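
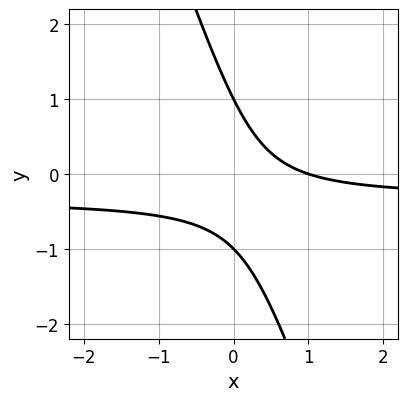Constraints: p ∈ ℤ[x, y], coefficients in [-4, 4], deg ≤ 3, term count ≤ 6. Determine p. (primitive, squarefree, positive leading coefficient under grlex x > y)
3*x*y + y^2 + x - 1

First, deg p = 2.
Then, reading off the gridlines: it meets the x-axis at x = 1 (among the integer gridlines); the y-axis gridline crossings are at y ∈ {-1, 1}.
Finally, putting this together gives p.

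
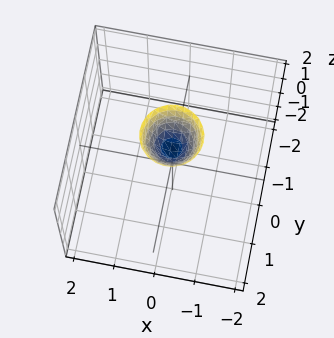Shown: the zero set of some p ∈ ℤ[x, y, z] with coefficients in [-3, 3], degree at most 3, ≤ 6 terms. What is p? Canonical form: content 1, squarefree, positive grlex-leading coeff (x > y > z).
2*x^2 + 2*y^2 - z + 1

Degree: no degree-1 surface has this shape, so deg p = 2.
Symmetries: the z-axis is an axis of rotation, so x and y enter only as x² + y².
Observable constraints: it meets the z-axis at z = 1 (among the integer gridlines); a circular section at z = 2 has radius between 0 and 1; no x-intercept at any integer in the box; it misses every integer gridline on the y-axis.
Solving for integer coefficients yields p as stated.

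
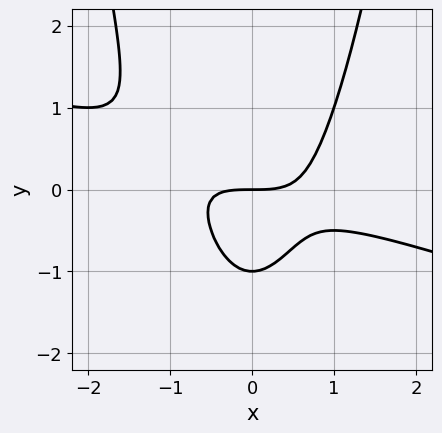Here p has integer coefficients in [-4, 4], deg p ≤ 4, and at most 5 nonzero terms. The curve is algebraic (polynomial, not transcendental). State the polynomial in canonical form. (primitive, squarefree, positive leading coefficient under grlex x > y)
Degree: no degree-2 curve has this shape, so deg p = 3.
Checking where it meets the axes: the y-axis gridline crossings are at y ∈ {-1, 0}; it crosses the x-axis at the gridline x = 0.
Putting this together gives p.

x^3 + 3*x^2*y - 2*y^2 - 2*y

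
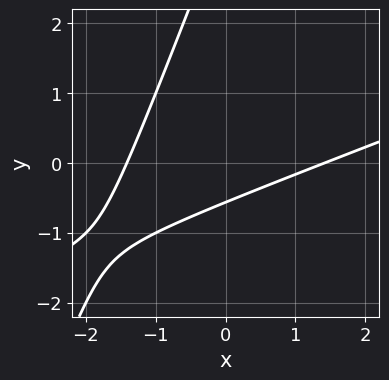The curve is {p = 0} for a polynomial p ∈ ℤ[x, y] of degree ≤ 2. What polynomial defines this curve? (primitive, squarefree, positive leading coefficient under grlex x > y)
x^2 - 3*x*y + y^2 - 3*y - 2

First, deg p = 2. A generic line meets the curve in up to 2 points.
Finally, the integer polynomial consistent with all of this is the stated p.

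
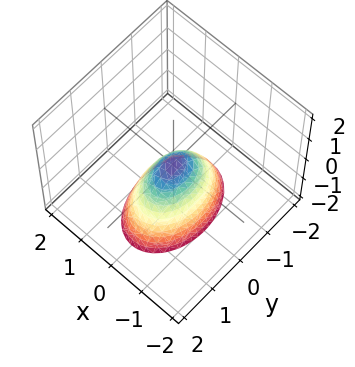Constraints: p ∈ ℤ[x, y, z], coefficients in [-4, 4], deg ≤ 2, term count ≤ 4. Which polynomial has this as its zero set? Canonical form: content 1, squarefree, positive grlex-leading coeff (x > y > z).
2*x^2 + y^2 + z

(a) Degree: a paraboloid; a quadric, so deg p = 2.
(b) Symmetries: the x ↦ −x reflection is a symmetry, so x appears only in even powers; it's symmetric under y → −y, forcing even powers of y.
(c) Observable constraints: one z-axis crossing is at z = 0; it meets the y-axis at y = 0 (among the integer gridlines); it meets the x-axis at x = 0 (among the integer gridlines).
(d) Assembling these constraints gives the stated polynomial.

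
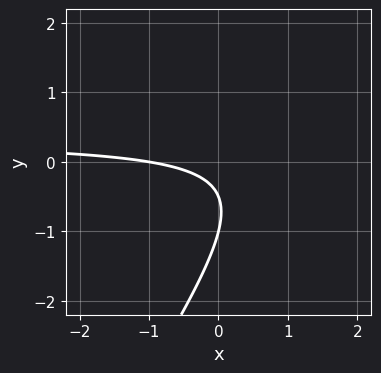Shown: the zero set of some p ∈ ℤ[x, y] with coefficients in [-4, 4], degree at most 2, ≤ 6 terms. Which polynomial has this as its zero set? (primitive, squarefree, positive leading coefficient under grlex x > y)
1. deg p = 2. No degree-1 curve has this shape.
2. Checking where it meets the axes: it crosses the x-axis at the gridline x = -1; it meets the y-axis at y = -1 (among the integer gridlines).
3. Assembling these constraints gives the stated polynomial.

3*x*y - 2*y^2 - x - 3*y - 1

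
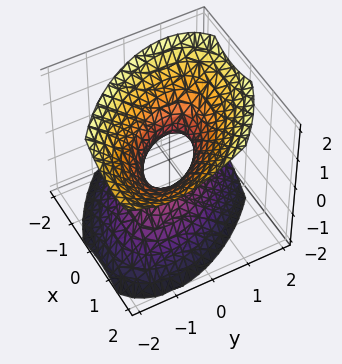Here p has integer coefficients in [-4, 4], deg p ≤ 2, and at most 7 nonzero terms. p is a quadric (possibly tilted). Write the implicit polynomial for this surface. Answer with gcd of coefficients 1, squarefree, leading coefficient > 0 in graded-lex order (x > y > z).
2*x^2 + 2*x*y - x*z + 2*y^2 - 2*z^2 - 1

1. Degree: no degree-1 surface has this shape, so deg p = 2.
2. Reading off the gridlines: no z-intercept at any integer in the box.
3. Assembling these constraints gives the stated polynomial.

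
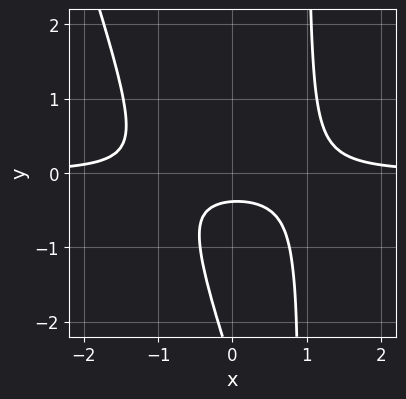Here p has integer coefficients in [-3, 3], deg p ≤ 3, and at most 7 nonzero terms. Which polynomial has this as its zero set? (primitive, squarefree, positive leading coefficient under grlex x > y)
First, the degree is 3 — the shape is more complex than any degree-2 curve.
Next, from the axis intercepts and sections: it misses every integer gridline on the x-axis.
Finally, together with the visible shape, these determine p as stated.

3*x^2*y + x*y^2 - y^2 - 3*y - 1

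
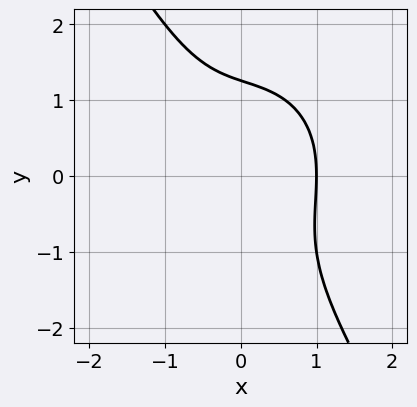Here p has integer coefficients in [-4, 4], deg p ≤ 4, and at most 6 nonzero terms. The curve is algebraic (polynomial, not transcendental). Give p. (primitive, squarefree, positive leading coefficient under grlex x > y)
2*x^3 + x*y^2 + y^3 - 2

(a) Degree: a generic line meets the curve in up to 3 points, so deg p = 3.
(b) Observable constraints: it meets the x-axis at x = 1 (among the integer gridlines).
(c) These observations pin down the coefficients.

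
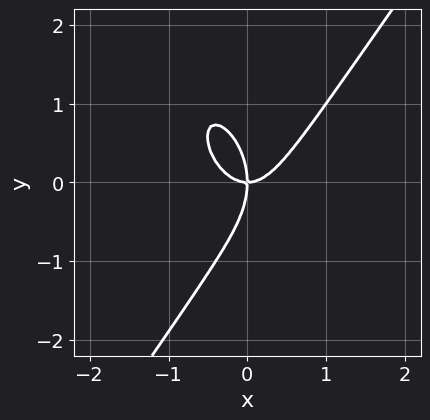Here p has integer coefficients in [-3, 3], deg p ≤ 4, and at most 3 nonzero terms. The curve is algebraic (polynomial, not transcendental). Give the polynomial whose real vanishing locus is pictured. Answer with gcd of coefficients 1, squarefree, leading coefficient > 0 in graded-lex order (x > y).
3*x^3 - y^3 - 2*x*y

1. deg p = 3. A generic line meets the curve in up to 3 points.
2. Checking where it meets the axes: it crosses the y-axis at the gridline y = 0; one x-axis crossing is at x = 0.
3. These observations pin down the coefficients.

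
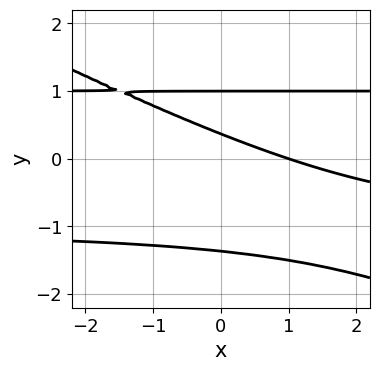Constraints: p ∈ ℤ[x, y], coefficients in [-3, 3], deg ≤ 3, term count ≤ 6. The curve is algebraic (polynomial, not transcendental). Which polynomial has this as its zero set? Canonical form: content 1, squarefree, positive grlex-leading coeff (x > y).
x*y^2 + 2*y^3 - x - 3*y + 1

The degree is 3 — the shape is more complex than any degree-2 curve.
Reading off the gridlines: one y-axis crossing is at y = 1; it meets the x-axis at x = 1 (among the integer gridlines).
The integer polynomial consistent with all of this is the stated p.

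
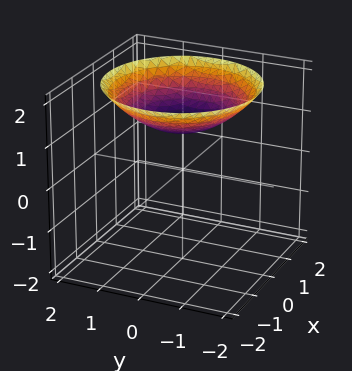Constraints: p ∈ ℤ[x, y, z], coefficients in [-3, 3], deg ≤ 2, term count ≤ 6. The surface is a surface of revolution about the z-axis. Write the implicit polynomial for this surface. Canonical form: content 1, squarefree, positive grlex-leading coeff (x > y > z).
First, the degree is 2 — no degree-1 surface has this shape.
Next, by symmetry, the z-axis is an axis of rotation, so x and y enter only as x² + y².
Then, observable constraints: the surface avoids every integer x-axis point in the box; one z-axis crossing is at z = 1.
Finally, the integer polynomial consistent with all of this is the stated p.

x^2 + y^2 - 3*z + 3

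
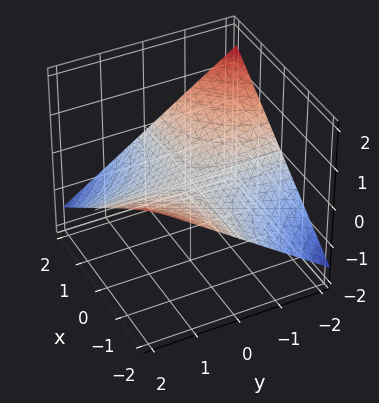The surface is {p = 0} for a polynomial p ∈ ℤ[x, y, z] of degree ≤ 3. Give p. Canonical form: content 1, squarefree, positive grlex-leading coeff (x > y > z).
x*y + 3*z

First, the degree is 2 — a saddle surface; a quadric.
Next, from the visible intercepts: every point of the x-axis in the box is on the surface; the visible y-axis segment lies entirely on the surface.
Finally, fitting integer coefficients to these (and the overall shape) gives p.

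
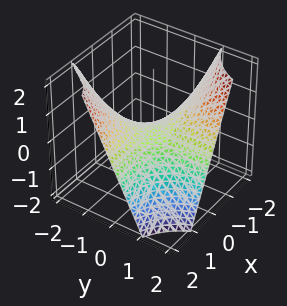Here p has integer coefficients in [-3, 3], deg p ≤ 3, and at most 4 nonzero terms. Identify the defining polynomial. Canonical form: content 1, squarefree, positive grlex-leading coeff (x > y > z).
x*y + z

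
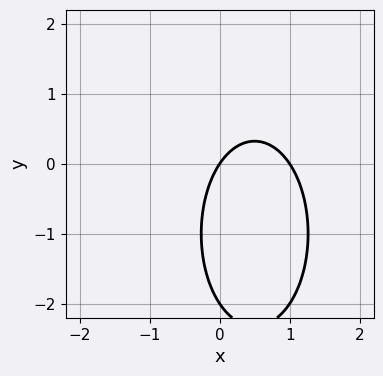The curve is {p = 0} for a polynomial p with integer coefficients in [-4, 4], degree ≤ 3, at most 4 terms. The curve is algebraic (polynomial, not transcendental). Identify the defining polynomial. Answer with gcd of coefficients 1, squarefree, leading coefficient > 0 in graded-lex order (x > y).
1. The degree is 2 — the shape is more complex than any degree-1 curve.
2. Reading off the gridlines: among the integer gridlines, it crosses the x-axis at x ∈ {0, 1}; the y-axis gridline crossings are at y ∈ {-2, 0}.
3. Together with the visible shape, these determine p as stated.

3*x^2 + y^2 - 3*x + 2*y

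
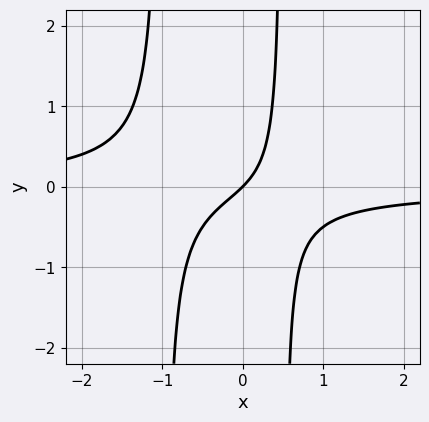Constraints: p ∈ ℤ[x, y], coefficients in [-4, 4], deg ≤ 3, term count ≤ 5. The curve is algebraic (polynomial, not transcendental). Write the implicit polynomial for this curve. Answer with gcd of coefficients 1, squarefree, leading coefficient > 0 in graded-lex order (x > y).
2*x^2*y + x*y + x - y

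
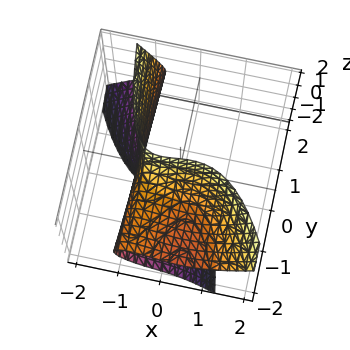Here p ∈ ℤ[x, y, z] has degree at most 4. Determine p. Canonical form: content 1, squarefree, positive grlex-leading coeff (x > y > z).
3*x^3 + 2*x*y*z + 2*y*z^2 + 2

1. Degree: a generic line meets the surface in up to 3 points, so deg p = 3.
2. From the axis intercepts and sections: no z-intercept at any integer in the box; no y-intercept at any integer in the box.
3. Fitting integer coefficients to these (and the overall shape) gives p.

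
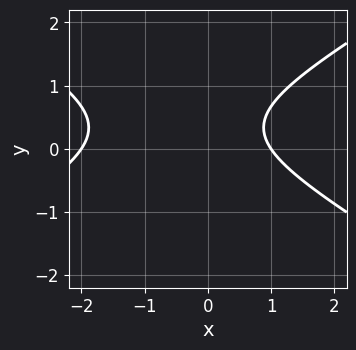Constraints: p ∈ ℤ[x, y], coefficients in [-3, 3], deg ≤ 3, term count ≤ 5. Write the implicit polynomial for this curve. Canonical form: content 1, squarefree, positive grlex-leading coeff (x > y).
x^2 - 3*y^2 + x + 2*y - 2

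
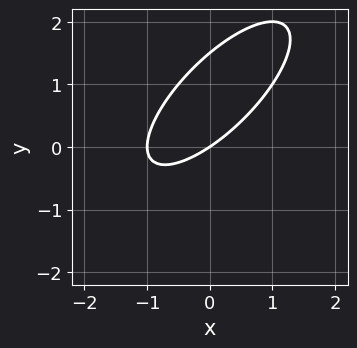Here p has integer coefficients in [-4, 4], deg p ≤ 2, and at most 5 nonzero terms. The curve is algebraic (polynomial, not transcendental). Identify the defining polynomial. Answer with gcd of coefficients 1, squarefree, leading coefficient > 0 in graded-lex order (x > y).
2*x^2 - 3*x*y + 2*y^2 + 2*x - 3*y

(a) Degree: the shape is more complex than any degree-1 curve, so deg p = 2.
(b) Checking where it meets the axes: it crosses the y-axis at the gridline y = 0; the x-axis gridline crossings are at x ∈ {-1, 0}.
(c) These observations pin down the coefficients.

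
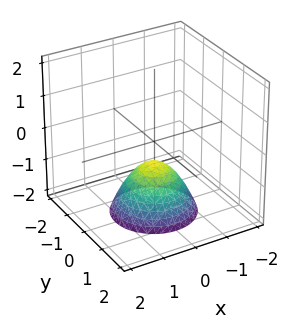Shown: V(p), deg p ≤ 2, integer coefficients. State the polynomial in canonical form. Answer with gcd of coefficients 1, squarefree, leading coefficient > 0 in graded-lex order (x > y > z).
The degree is 2 — the shape is more complex than any degree-1 surface.
Symmetries: every cross-section ⟂ z is a circle, so x, y appear only via x² + y².
Reading off the gridlines: a circular section at z = -2 has radius between 1 and 2; the surface avoids every integer x-axis point in the box; no y-intercept at any integer in the box.
Assembling these constraints gives the stated polynomial.

3*x^2 + 3*y^2 + 3*z + 2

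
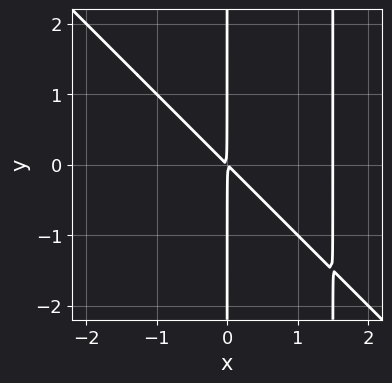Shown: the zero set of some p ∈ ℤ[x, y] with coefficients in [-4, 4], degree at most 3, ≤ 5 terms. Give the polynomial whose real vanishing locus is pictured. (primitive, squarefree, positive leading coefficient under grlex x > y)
2*x^3 + 2*x^2*y - 3*x^2 - 3*x*y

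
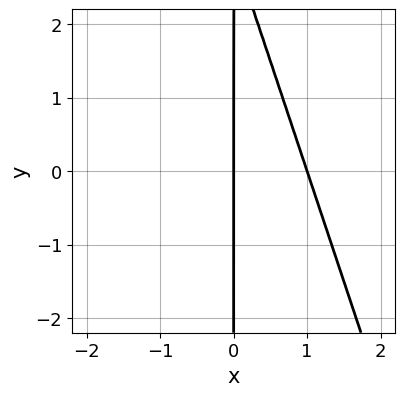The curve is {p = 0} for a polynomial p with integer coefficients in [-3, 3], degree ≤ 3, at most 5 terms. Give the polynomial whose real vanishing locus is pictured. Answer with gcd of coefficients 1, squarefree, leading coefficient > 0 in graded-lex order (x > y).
3*x^2 + x*y - 3*x

Degree: the shape is more complex than any degree-1 curve, so deg p = 2.
Observable constraints: every point of the y-axis in the box is on the curve; among the integer gridlines, it crosses the x-axis at x ∈ {0, 1}.
Assembling these constraints gives the stated polynomial.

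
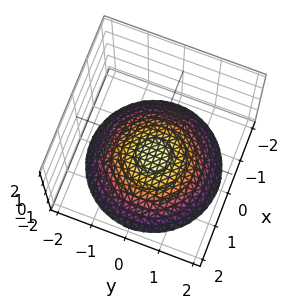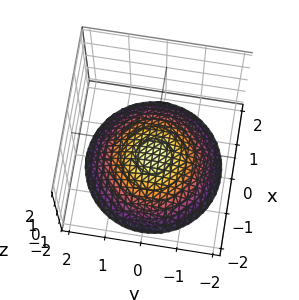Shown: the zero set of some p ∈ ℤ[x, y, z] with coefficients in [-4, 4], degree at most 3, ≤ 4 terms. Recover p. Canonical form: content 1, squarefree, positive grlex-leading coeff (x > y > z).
The degree is 2 — the shape is more complex than any degree-1 surface.
Symmetries: the z-axis is an axis of rotation, so x and y enter only as x² + y².
From the axis intercepts and sections: one z-axis crossing is at z = -1; a circular section at z = -2 has radius between 1 and 2; the surface avoids every integer y-axis point in the box.
Together with the visible shape, these determine p as stated.

x^2 + y^2 + 3*z + 3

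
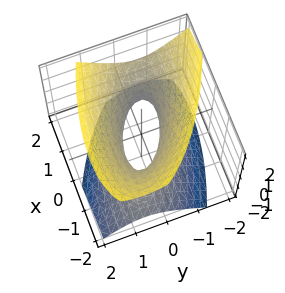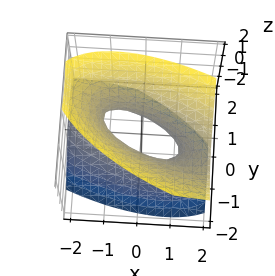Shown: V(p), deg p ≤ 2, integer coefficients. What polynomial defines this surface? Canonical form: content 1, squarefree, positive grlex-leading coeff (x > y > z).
x^2 + 2*x*y - x*z + 3*y^2 - 2*z^2 - 1

First, deg p = 2. A generic line meets the surface in up to 2 points.
Then, from the axis intercepts and sections: it misses every integer gridline on the z-axis; the x-axis gridline crossings are at x ∈ {-1, 1}.
Finally, these observations pin down the coefficients.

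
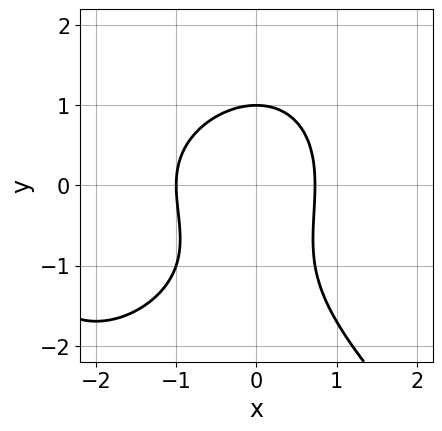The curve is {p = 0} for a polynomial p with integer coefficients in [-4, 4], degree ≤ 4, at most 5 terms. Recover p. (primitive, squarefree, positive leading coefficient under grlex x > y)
deg p = 3.
Against the integer gridlines: it meets the y-axis at y = 1 (among the integer gridlines); it meets the x-axis at x = -1 (among the integer gridlines).
Assembling these constraints gives the stated polynomial.

x^3 + y^3 + 3*x^2 + y^2 - 2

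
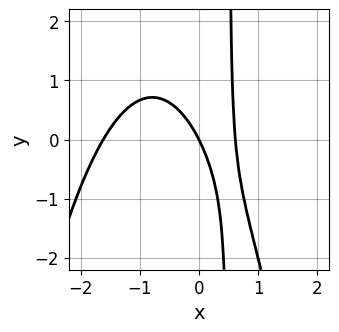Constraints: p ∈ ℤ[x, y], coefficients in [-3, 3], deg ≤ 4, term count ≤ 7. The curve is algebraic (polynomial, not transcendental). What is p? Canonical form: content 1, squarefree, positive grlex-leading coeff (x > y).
2*x^3 + 2*x^2 + 2*x*y - 2*x - y

Degree: a generic line meets the curve in up to 3 points, so deg p = 3.
From the axis intercepts and sections: one y-axis crossing is at y = 0; one x-axis crossing is at x = 0.
Solving for integer coefficients yields p as stated.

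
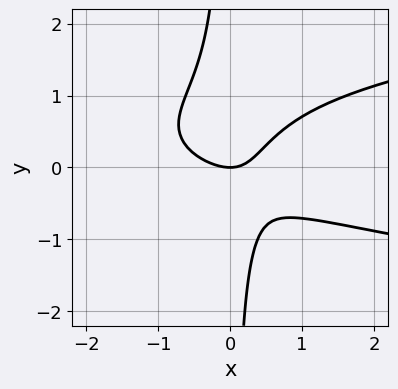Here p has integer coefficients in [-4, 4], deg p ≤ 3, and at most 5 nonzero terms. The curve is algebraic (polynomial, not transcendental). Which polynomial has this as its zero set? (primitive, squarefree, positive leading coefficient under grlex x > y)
2*x*y^2 - x^2 - x*y + y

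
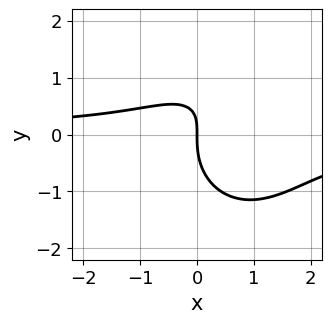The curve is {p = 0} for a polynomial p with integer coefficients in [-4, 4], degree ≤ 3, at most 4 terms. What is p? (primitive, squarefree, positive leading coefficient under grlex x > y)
First, degree: no degree-2 curve has this shape, so deg p = 3.
Next, reading off the gridlines: it crosses the y-axis at the gridline y = 0; it meets the x-axis at x = 0 (among the integer gridlines).
Finally, matching integer coefficients to the picture gives p.

3*x^2*y + 2*y^3 - 3*x*y + 3*x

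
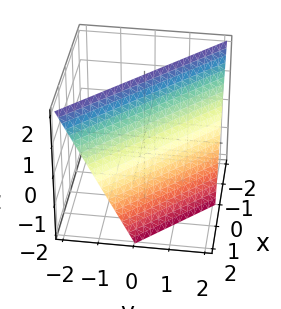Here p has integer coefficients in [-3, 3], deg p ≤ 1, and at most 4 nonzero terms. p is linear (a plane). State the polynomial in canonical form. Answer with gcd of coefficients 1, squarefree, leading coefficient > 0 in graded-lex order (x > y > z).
1. Degree: every cross-section is a straight line — this is a plane, so deg p = 1.
2. From the visible intercepts: it crosses the x-axis at the gridline x = 1; it meets the y-axis at y = 1 (among the integer gridlines); one z-axis crossing is at z = 2.
3. Solving for integer coefficients yields p as stated.

2*x + 2*y + z - 2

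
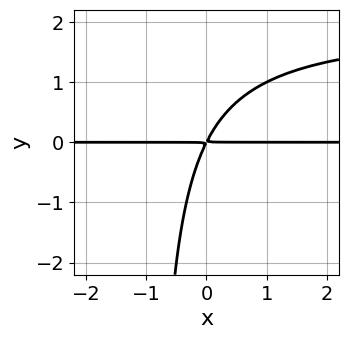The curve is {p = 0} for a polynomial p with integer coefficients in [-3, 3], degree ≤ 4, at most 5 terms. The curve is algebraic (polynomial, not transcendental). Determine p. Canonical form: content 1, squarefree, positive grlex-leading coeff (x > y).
(a) deg p = 3. The shape is more complex than any degree-2 curve.
(b) Reading off the gridlines: every point of the x-axis in the box is on the curve.
(c) Matching integer coefficients to the picture gives p.

x*y^2 - 2*x*y + y^2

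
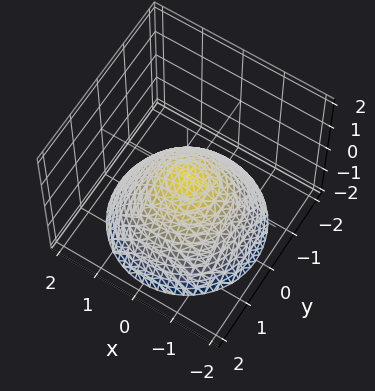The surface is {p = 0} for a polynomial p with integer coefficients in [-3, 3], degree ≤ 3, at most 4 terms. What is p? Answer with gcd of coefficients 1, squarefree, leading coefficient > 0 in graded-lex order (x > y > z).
deg p = 2.
Symmetries: rotational symmetry about the z-axis ⇒ p depends on x, y only through x² + y².
Reading off the gridlines: one x-axis crossing is at x = 0; it crosses the y-axis at the gridline y = 0.
Assembling these constraints gives the stated polynomial.

2*x^2 + 2*y^2 + 3*z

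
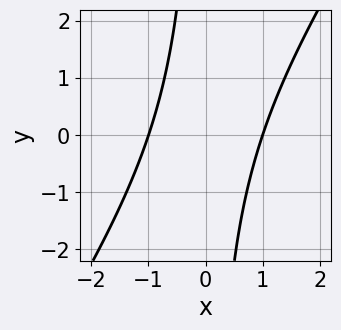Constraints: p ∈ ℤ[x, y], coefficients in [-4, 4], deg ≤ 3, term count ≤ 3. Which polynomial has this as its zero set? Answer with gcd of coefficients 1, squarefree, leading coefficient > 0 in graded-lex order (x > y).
3*x^2 - 2*x*y - 3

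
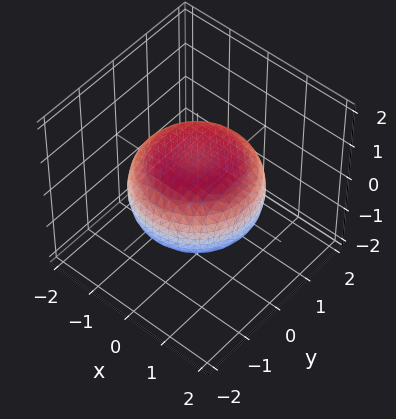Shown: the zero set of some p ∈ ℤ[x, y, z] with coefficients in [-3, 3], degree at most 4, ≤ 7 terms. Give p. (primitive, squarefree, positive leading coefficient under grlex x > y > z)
1. The degree is 4 — no degree-3 surface has this shape.
2. Symmetries: rotational symmetry about the z-axis ⇒ p depends on x, y only through x² + y².
3. From the axis intercepts and sections: a circular section at z = 0 has radius between 1 and 2.
4. Solving for integer coefficients yields p as stated.

x^4 + 2*x^2*y^2 + y^4 - x^2 - y^2 + 3*z^2 - 2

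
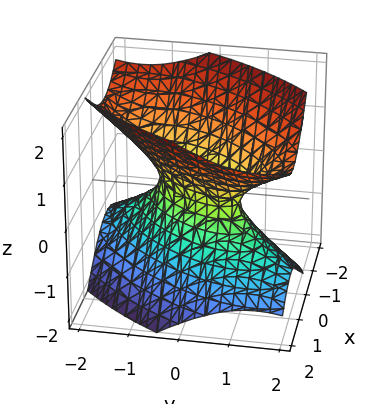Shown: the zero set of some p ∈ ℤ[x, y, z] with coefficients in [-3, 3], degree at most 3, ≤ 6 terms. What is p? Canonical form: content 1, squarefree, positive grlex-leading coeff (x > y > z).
3*x^2 - 3*x*y + 2*y^2 - 3*z^2 - 1

The degree is 2 — the shape is more complex than any degree-1 surface.
Against the integer gridlines: the surface avoids every integer z-axis point in the box.
These observations pin down the coefficients.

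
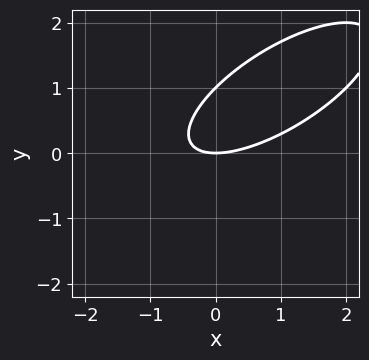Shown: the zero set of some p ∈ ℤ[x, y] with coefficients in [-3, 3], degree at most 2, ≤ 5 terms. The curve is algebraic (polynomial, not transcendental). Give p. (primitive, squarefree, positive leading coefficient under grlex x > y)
x^2 - 2*x*y + 2*y^2 - 2*y

The degree is 2 — no degree-1 curve has this shape.
Reading off the gridlines: among the integer gridlines, it crosses the y-axis at y ∈ {0, 1}; one x-axis crossing is at x = 0.
These observations pin down the coefficients.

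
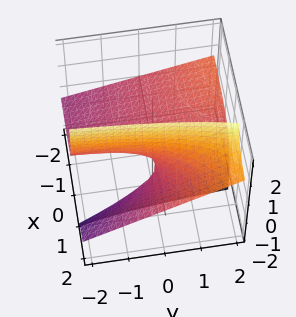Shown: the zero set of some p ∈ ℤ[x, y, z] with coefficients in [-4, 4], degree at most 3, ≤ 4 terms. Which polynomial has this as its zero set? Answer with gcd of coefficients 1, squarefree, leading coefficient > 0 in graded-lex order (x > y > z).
The degree is 2 — the shape is more complex than any degree-1 surface.
Observable constraints: every point of the y-axis in the box is on the surface; it meets the z-axis at z = 0 (among the integer gridlines); every point of the x-axis in the box is on the surface.
The integer polynomial consistent with all of this is the stated p.

x*y - 3*x*z + 2*z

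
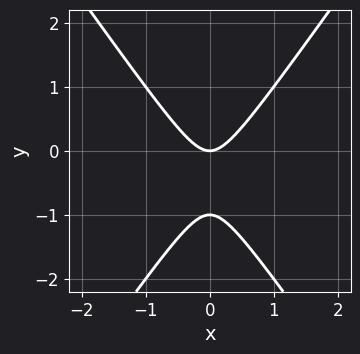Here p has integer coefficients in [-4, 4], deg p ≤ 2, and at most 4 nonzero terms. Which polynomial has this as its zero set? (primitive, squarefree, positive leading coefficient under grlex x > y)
2*x^2 - y^2 - y

(a) deg p = 2. A generic line meets the curve in up to 2 points.
(b) Symmetries: mirror symmetry x ↦ −x ⇒ only even powers of x.
(c) Observable constraints: it meets the x-axis at x = 0 (among the integer gridlines); among the integer gridlines, it crosses the y-axis at y ∈ {-1, 0}.
(d) These observations pin down the coefficients.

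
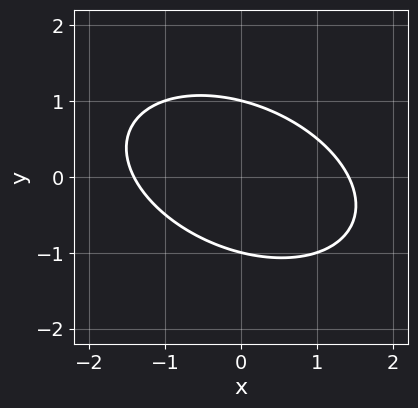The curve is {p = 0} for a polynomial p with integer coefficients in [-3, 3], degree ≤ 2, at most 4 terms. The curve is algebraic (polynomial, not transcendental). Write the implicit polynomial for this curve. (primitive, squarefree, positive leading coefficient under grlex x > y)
x^2 + x*y + 2*y^2 - 2

First, degree: no degree-1 curve has this shape, so deg p = 2.
Then, observable constraints: the y-axis gridline crossings are at y ∈ {-1, 1}.
Finally, putting this together gives p.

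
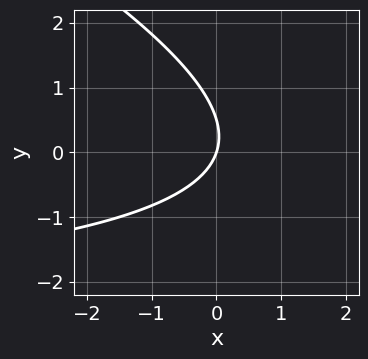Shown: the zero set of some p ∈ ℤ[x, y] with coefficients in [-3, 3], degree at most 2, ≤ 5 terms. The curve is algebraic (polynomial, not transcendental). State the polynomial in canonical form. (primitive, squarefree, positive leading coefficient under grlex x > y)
x*y + 2*y^2 + 3*x - y

(a) deg p = 2.
(b) From the visible intercepts: it meets the x-axis at x = 0 (among the integer gridlines); it meets the y-axis at y = 0 (among the integer gridlines).
(c) Solving for integer coefficients yields p as stated.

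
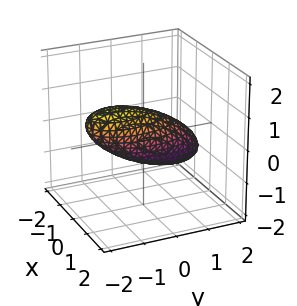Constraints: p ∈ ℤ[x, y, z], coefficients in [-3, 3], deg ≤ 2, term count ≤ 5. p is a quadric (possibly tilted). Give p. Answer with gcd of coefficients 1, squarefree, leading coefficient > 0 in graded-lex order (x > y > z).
3*x^2 + y^2 + 2*y*z + 3*z^2 - 2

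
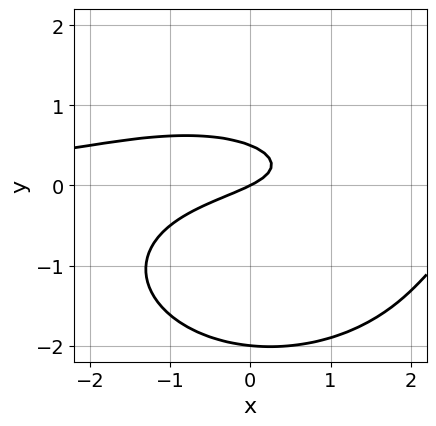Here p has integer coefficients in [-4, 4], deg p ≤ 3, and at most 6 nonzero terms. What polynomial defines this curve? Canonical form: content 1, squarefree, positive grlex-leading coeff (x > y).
x^2*y + 2*y^3 + 3*y^2 + x - 2*y

1. The degree is 3 — no degree-2 curve has this shape.
2. From the visible intercepts: among the integer gridlines, it crosses the y-axis at y ∈ {-2, 0}; it crosses the x-axis at the gridline x = 0.
3. Solving for integer coefficients yields p as stated.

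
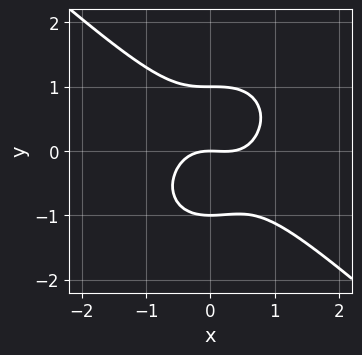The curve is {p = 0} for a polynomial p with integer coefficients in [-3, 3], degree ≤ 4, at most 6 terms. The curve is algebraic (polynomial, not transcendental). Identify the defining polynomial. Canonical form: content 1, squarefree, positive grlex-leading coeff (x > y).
3*x^3 + x^2*y + 3*y^3 - x^2 - 3*y

First, degree: a generic line meets the curve in up to 3 points, so deg p = 3.
Next, reading off the gridlines: one x-axis crossing is at x = 0; among the integer gridlines, it crosses the y-axis at y ∈ {-1, 0, 1}.
Finally, together with the visible shape, these determine p as stated.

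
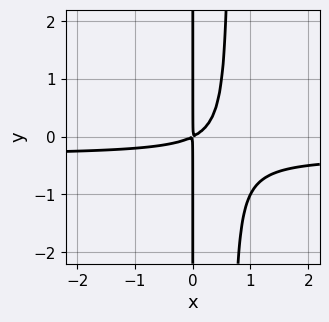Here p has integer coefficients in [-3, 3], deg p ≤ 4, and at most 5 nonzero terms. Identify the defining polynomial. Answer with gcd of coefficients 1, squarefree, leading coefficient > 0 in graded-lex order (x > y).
deg p = 3.
Against the integer gridlines: the visible y-axis segment lies entirely on the curve.
Matching integer coefficients to the picture gives p.

3*x^2*y + x^2 - 2*x*y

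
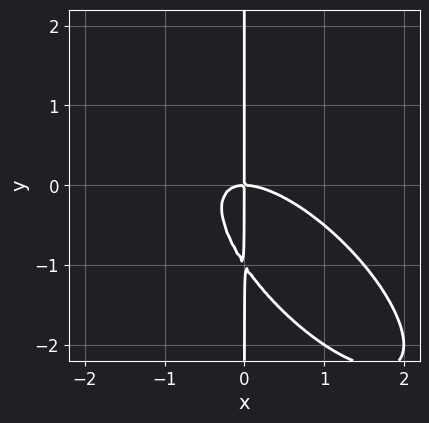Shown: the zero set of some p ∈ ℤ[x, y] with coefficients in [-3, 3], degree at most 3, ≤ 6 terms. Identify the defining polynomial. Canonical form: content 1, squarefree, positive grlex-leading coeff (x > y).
First, the degree is 3 — a generic line meets the curve in up to 3 points.
Then, against the integer gridlines: the visible y-axis segment lies entirely on the curve; one x-axis crossing is at x = 0.
Finally, together with the visible shape, these determine p as stated.

2*x^3 + 3*x^2*y + 2*x*y^2 + 2*x*y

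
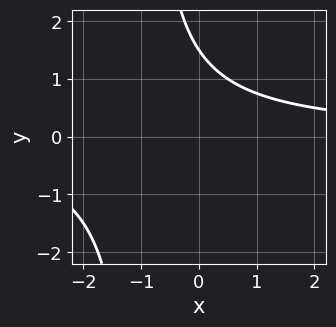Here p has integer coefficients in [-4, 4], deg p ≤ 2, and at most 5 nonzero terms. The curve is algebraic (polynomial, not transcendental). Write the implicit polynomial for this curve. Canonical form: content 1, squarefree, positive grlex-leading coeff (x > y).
(a) deg p = 2.
(b) From the visible intercepts: the curve avoids every integer x-axis point in the box.
(c) These observations pin down the coefficients.

2*x*y + 2*y - 3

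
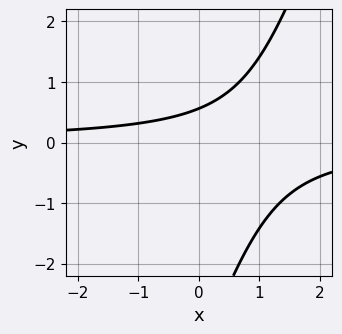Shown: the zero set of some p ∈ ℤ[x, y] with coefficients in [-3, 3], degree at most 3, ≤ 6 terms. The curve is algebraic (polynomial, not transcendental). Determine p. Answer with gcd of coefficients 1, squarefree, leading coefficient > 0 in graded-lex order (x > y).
3*x*y - y^2 - 3*y + 2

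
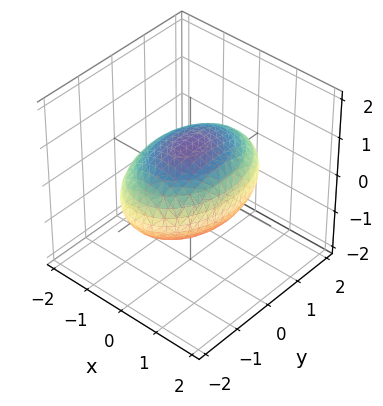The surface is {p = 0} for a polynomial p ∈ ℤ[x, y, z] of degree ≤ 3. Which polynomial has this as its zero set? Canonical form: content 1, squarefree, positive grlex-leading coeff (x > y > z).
1. The degree is 2 — bounded and convex; a quadric.
2. Symmetries: the z ↦ −z reflection is a symmetry, so z appears only in even powers; it's symmetric under x → −x, forcing even powers of x; mirror symmetry y ↦ −y ⇒ only even powers of y.
3. Checking where it meets the axes: the z-axis gridline crossings are at z ∈ {-1, 1}.
4. Assembling these constraints gives the stated polynomial.

2*x^2 + y^2 + 3*z^2 - 3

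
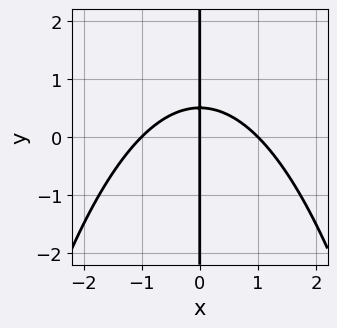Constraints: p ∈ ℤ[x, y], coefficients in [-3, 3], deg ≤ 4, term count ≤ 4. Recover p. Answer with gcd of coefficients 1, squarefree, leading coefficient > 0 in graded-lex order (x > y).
x^3 + 2*x*y - x

First, degree: the shape is more complex than any degree-2 curve, so deg p = 3.
Next, observable constraints: every point of the y-axis in the box is on the curve; among the integer gridlines, it crosses the x-axis at x ∈ {-1, 0, 1}.
Finally, these observations pin down the coefficients.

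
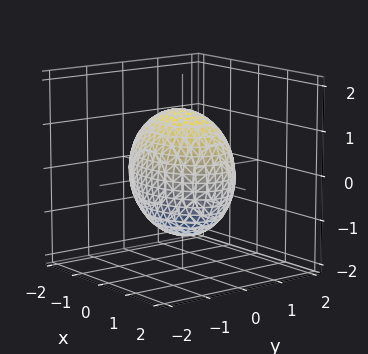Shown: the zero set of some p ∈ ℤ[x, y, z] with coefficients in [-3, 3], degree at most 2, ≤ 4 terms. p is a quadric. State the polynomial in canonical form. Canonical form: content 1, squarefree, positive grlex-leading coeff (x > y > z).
x^2 + 2*y^2 + z^2 - 2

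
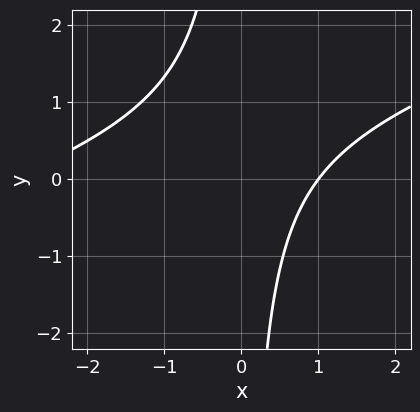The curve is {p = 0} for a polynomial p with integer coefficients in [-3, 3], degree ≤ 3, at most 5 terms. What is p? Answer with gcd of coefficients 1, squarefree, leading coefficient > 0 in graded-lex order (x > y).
x^2 - 3*x*y + 2*x - 3

(a) Degree: the shape is more complex than any degree-1 curve, so deg p = 2.
(b) Reading off the gridlines: it meets the x-axis at x = 1 (among the integer gridlines); the curve avoids every integer y-axis point in the box.
(c) Together with the visible shape, these determine p as stated.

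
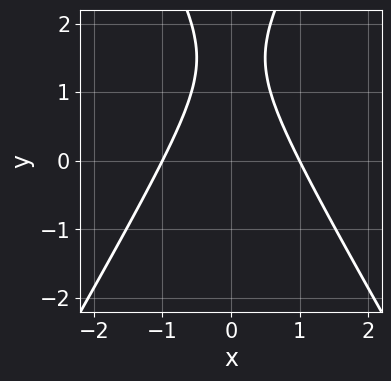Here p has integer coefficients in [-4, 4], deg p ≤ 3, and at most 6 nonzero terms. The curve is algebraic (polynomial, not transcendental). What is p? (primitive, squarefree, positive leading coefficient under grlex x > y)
1. Degree: no degree-1 curve has this shape, so deg p = 2.
2. Symmetries: the x ↦ −x reflection is a symmetry, so x appears only in even powers.
3. Checking where it meets the axes: the x-axis gridline crossings are at x ∈ {-1, 1}; no y-intercept at any integer in the box.
4. Putting this together gives p.

3*x^2 - y^2 + 3*y - 3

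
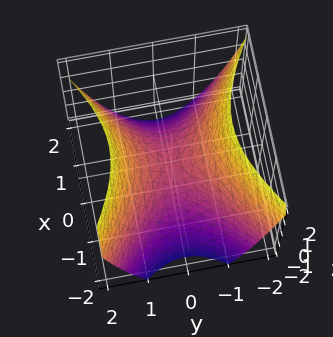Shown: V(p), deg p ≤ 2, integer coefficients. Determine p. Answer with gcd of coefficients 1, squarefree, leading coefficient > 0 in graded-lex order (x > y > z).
First, degree: a hyperbolic paraboloid; a quadric, so deg p = 2.
Next, symmetries: it's symmetric under x → −x, forcing even powers of x; mirror symmetry y ↦ −y ⇒ only even powers of y.
Next, observable constraints: it meets the x-axis at x = 0 (among the integer gridlines); it crosses the y-axis at the gridline y = 0; it meets the z-axis at z = 0 (among the integer gridlines).
Finally, solving for integer coefficients yields p as stated.

2*x^2 - 3*y^2 + 3*z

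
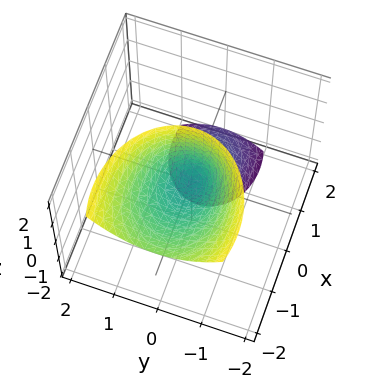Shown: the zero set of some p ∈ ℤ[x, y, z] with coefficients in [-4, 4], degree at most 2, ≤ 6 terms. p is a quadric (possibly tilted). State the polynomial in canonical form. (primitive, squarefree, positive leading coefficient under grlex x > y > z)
2*x^2 + 3*x*z + 3*y^2 - z

(a) There are 2 components. They look like related sheets of one shape, so recover p as a whole.
(b) Degree: the shape is more complex than any degree-1 surface, so deg p = 2.
(c) From the visible intercepts: it crosses the z-axis at the gridline z = 0; it meets the y-axis at y = 0 (among the integer gridlines); it meets the x-axis at x = 0 (among the integer gridlines).
(d) Putting this together gives p.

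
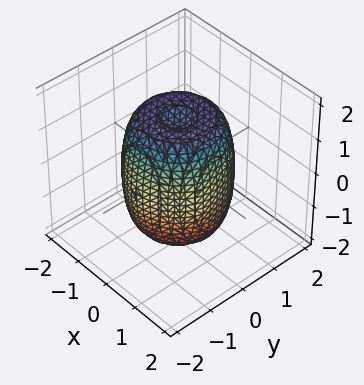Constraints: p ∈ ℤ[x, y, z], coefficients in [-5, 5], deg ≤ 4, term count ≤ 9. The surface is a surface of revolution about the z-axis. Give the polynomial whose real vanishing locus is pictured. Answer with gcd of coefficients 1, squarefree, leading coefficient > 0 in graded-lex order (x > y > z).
2*x^4 + 4*x^2*y^2 + 2*y^4 - 2*x^2 - 2*y^2 + z^2 - 2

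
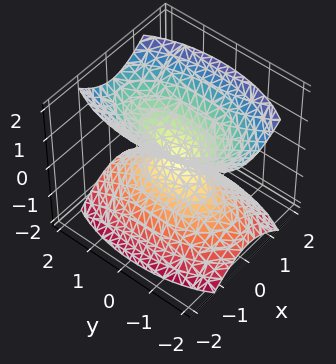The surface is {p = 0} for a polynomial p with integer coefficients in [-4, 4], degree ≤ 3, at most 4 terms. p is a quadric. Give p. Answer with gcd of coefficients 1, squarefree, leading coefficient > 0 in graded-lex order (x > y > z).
3*x^2 + y^2 - 2*z^2

First, there are 2 components. They look like related sheets of one shape, so recover p as a whole.
Next, the degree is 2 — a double cone through the origin; a quadric.
Next, symmetries: it's symmetric under y → −y, forcing even powers of y; the x ↦ −x reflection is a symmetry, so x appears only in even powers; the z ↦ −z reflection is a symmetry, so z appears only in even powers.
Next, from the visible intercepts: one z-axis crossing is at z = 0; it meets the y-axis at y = 0 (among the integer gridlines); it crosses the x-axis at the gridline x = 0.
Finally, solving for integer coefficients yields p as stated.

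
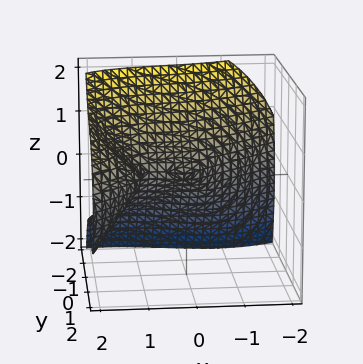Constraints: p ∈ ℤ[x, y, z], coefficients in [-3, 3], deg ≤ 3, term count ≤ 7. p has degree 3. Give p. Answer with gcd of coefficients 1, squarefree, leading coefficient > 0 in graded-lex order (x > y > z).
x^3 - x*y*z - 2*y^3 - x^2 - 3*z^2

(a) deg p = 3. A generic line meets the surface in up to 3 points.
(b) Checking where it meets the axes: the x-axis gridline crossings are at x ∈ {0, 1}; one y-axis crossing is at y = 0; one z-axis crossing is at z = 0.
(c) These observations pin down the coefficients.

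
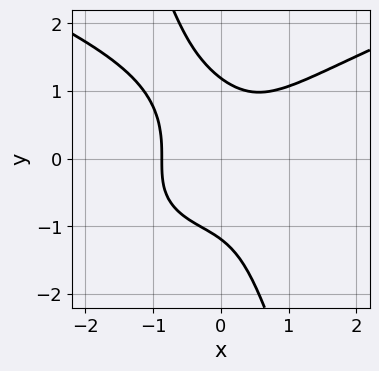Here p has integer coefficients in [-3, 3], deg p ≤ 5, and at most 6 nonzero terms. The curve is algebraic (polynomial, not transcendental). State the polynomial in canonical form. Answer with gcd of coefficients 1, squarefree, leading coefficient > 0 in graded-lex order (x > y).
3*x*y^3 + y^4 - 3*x^3 - 2

First, the degree is 4 — a generic line meets the curve in up to 4 points.
Finally, matching integer coefficients to the picture gives p.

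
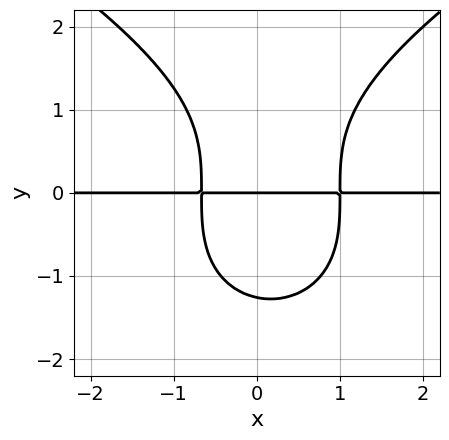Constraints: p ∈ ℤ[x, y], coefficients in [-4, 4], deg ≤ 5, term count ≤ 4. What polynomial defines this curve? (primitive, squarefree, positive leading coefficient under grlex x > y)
Degree: a generic line meets the curve in up to 4 points, so deg p = 4.
Against the integer gridlines: it meets the y-axis at y = 0 (among the integer gridlines); every point of the x-axis in the box is on the curve.
These observations pin down the coefficients.

y^4 - 3*x^2*y + x*y + 2*y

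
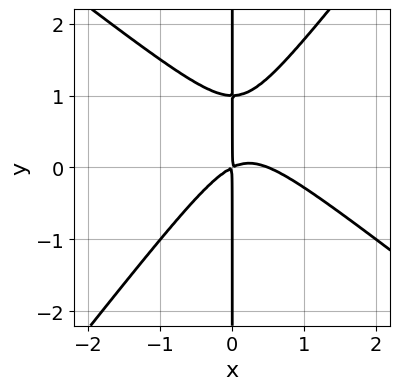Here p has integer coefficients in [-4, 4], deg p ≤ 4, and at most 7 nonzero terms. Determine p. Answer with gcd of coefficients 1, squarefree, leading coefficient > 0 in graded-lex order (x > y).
2*x^3 + x^2*y - 2*x*y^2 - x^2 + 2*x*y

deg p = 3. A generic line meets the curve in up to 3 points.
Against the integer gridlines: every point of the y-axis in the box is on the curve.
Fitting integer coefficients to these (and the overall shape) gives p.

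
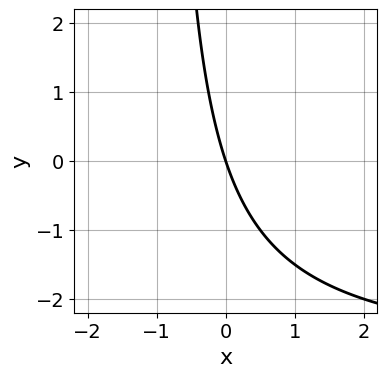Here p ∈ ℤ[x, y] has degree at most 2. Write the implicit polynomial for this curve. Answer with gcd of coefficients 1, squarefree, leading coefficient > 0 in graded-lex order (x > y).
(a) Degree: no degree-1 curve has this shape, so deg p = 2.
(b) From the axis intercepts and sections: it meets the x-axis at x = 0 (among the integer gridlines); it crosses the y-axis at the gridline y = 0.
(c) Together with the visible shape, these determine p as stated.

x*y + 3*x + y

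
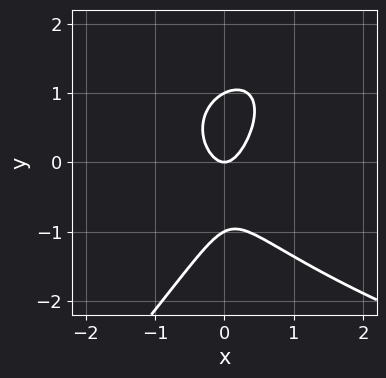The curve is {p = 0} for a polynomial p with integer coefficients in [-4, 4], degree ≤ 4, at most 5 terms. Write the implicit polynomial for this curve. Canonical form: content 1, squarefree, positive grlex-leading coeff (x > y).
x*y^2 - y^3 - 3*x^2 + y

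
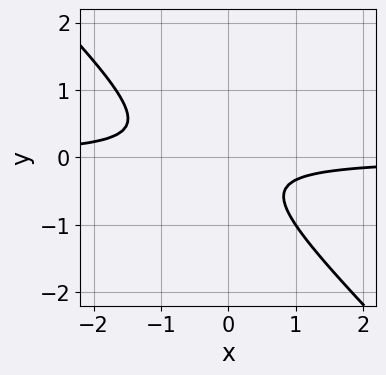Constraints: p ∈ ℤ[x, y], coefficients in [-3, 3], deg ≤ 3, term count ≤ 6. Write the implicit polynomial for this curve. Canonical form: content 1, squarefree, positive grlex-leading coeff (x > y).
3*x*y + 3*y^2 + y + 1

The degree is 2 — the shape is more complex than any degree-1 curve.
From the axis intercepts and sections: the curve avoids every integer y-axis point in the box; the curve avoids every integer x-axis point in the box.
Putting this together gives p.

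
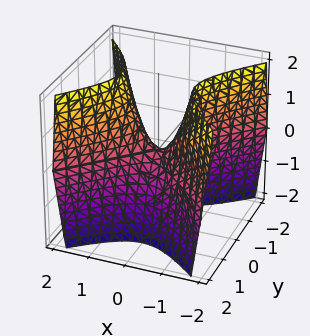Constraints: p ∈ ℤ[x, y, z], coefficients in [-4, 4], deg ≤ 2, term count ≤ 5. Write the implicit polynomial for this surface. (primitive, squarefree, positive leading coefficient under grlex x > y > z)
2*x^2 - 2*y^2 - z

1. The degree is 2 — a hyperbolic paraboloid; a quadric.
2. Symmetries: the y ↦ −y reflection is a symmetry, so y appears only in even powers; it's symmetric under x → −x, forcing even powers of x.
3. Checking where it meets the axes: one x-axis crossing is at x = 0; one z-axis crossing is at z = 0; one y-axis crossing is at y = 0.
4. Solving for integer coefficients yields p as stated.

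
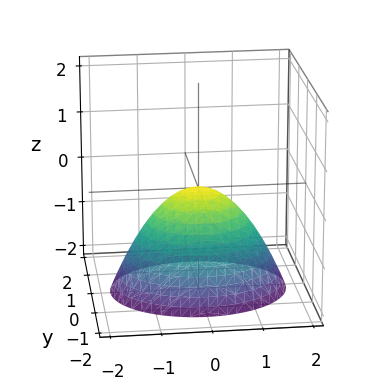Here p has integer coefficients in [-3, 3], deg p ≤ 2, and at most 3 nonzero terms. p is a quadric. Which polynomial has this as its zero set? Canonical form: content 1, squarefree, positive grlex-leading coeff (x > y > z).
2*x^2 + 3*y^2 + 3*z

First, deg p = 2. A paraboloid; a quadric.
Next, symmetries: mirror symmetry y ↦ −y ⇒ only even powers of y; the x ↦ −x reflection is a symmetry, so x appears only in even powers.
Next, reading off the gridlines: one y-axis crossing is at y = 0; it meets the x-axis at x = 0 (among the integer gridlines).
Finally, assembling these constraints gives the stated polynomial.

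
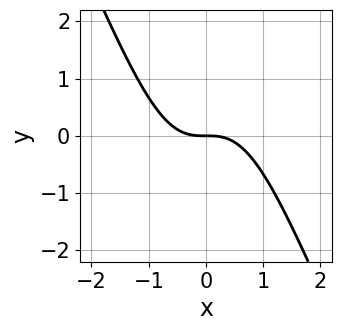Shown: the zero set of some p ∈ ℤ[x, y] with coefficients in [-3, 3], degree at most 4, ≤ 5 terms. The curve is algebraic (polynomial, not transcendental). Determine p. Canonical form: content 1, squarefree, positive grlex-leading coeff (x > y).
deg p = 3.
Against the integer gridlines: one x-axis crossing is at x = 0; it meets the y-axis at y = 0 (among the integer gridlines).
Solving for integer coefficients yields p as stated.

2*x^3 + x^2*y + 2*y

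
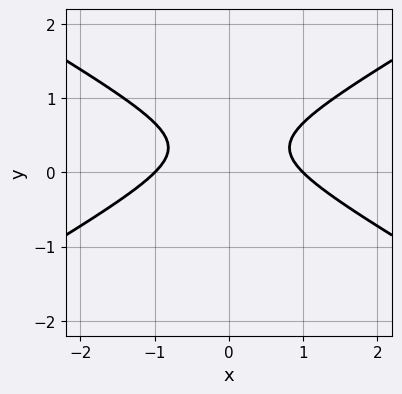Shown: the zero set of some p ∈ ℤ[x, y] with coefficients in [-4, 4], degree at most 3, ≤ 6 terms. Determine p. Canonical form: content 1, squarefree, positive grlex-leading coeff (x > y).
First, deg p = 2.
Then, symmetries: it's symmetric under x → −x, forcing even powers of x.
Then, checking where it meets the axes: it misses every integer gridline on the y-axis; among the integer gridlines, it crosses the x-axis at x ∈ {-1, 1}.
Finally, solving for integer coefficients yields p as stated.

x^2 - 3*y^2 + 2*y - 1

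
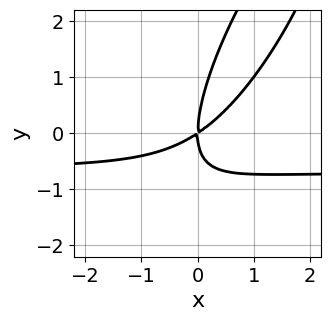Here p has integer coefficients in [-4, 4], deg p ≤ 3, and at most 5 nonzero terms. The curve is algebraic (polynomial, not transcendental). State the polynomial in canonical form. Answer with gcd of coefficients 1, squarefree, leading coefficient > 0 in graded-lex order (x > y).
The degree is 3 — a generic line meets the curve in up to 3 points.
Checking where it meets the axes: it meets the x-axis at x = 0 (among the integer gridlines); it crosses the y-axis at the gridline y = 0.
Fitting integer coefficients to these (and the overall shape) gives p.

3*x^2*y - 3*x*y^2 + y^3 + 2*x^2 - 3*x*y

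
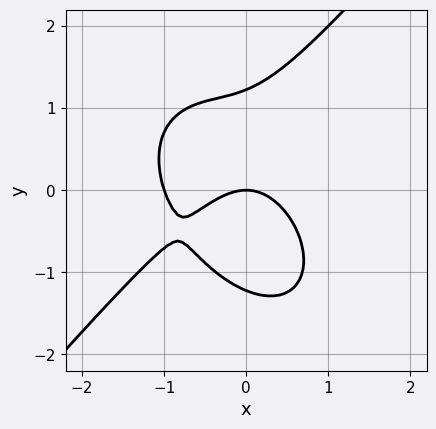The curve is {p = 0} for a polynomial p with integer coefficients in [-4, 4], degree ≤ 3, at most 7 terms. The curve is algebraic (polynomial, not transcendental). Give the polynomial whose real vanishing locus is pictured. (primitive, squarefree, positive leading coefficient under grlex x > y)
(a) The degree is 3 — a generic line meets the curve in up to 3 points.
(b) Checking where it meets the axes: one y-axis crossing is at y = 0; the x-axis gridline crossings are at x ∈ {-1, 0}.
(c) Together with the visible shape, these determine p as stated.

3*x^3 - 2*y^3 + 3*x^2 + 2*x*y + 3*y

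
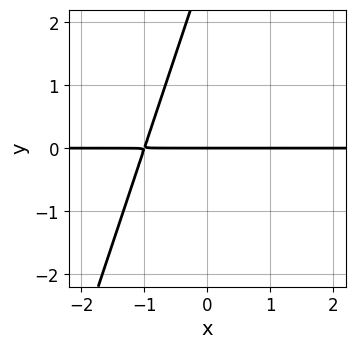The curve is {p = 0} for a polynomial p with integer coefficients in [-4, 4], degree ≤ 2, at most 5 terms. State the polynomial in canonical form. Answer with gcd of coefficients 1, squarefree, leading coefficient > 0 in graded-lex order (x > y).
First, degree: a generic line meets the curve in up to 2 points, so deg p = 2.
Then, against the integer gridlines: one y-axis crossing is at y = 0; the visible x-axis segment lies entirely on the curve.
Finally, putting this together gives p.

3*x*y - y^2 + 3*y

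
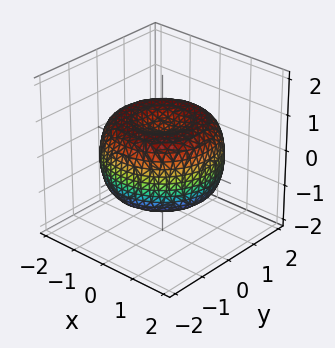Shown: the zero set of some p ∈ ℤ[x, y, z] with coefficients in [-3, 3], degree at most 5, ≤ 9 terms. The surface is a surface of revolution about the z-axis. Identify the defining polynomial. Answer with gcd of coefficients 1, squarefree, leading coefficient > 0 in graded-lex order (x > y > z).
x^4 + 2*x^2*y^2 + y^4 - 2*x^2 - 2*y^2 + 2*z^2 - 1

1. deg p = 4. No degree-3 surface has this shape.
2. Symmetry: the surface is invariant under rotation about z: p = q(x² + y², z).
3. Observable constraints: a circular section at z = -1 has radius exactly 1.
4. Assembling these constraints gives the stated polynomial.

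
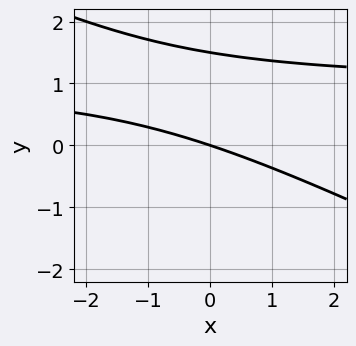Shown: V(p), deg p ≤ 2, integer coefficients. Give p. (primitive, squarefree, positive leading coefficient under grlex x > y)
x*y + 2*y^2 - x - 3*y

The degree is 2 — no degree-1 curve has this shape.
Reading off the gridlines: it crosses the y-axis at the gridline y = 0; one x-axis crossing is at x = 0.
Matching integer coefficients to the picture gives p.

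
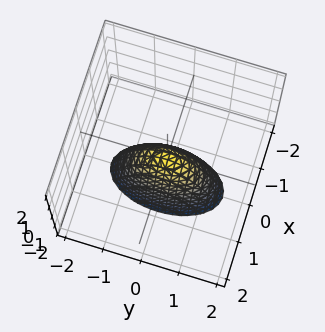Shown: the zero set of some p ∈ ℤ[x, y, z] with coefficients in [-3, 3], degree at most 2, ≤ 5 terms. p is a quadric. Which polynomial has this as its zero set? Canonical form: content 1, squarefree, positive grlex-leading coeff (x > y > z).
1. deg p = 2.
2. Symmetries: it's symmetric under x → −x, forcing even powers of x; mirror symmetry y ↦ −y ⇒ only even powers of y.
3. From the visible intercepts: it crosses the z-axis at the gridline z = 0; it crosses the y-axis at the gridline y = 0.
4. Fitting integer coefficients to these (and the overall shape) gives p.

3*x^2 + y^2 + z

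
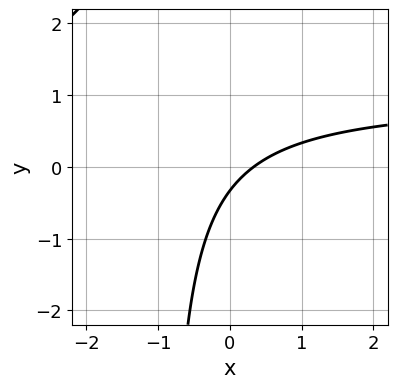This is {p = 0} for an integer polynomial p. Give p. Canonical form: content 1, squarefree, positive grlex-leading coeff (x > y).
(a) deg p = 2.
(b) Putting this together gives p.

3*x*y - 3*x + 3*y + 1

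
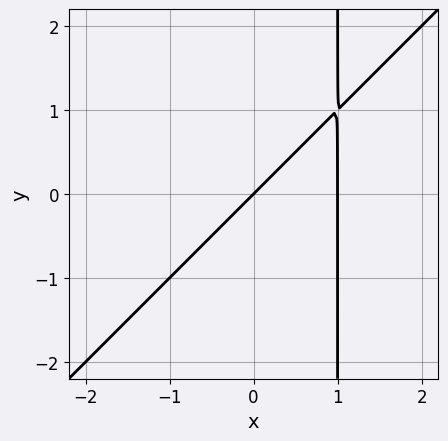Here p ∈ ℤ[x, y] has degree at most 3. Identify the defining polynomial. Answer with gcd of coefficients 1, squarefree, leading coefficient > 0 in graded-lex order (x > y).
First, degree: a generic line meets the curve in up to 2 points, so deg p = 2.
Next, against the integer gridlines: the x-axis gridline crossings are at x ∈ {0, 1}; it crosses the y-axis at the gridline y = 0.
Finally, assembling these constraints gives the stated polynomial.

x^2 - x*y - x + y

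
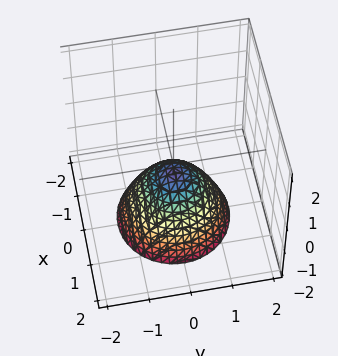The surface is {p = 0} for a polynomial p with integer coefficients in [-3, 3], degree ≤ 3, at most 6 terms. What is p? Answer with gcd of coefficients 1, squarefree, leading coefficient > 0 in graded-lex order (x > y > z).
3*x^2 + 3*y^2 + 3*z + 1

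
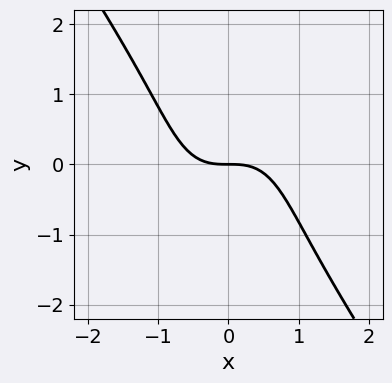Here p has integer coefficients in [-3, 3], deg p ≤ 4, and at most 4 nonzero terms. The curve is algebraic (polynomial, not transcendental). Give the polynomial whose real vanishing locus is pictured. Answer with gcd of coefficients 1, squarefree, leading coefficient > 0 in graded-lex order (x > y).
3*x^3 + y^3 + 3*y

(a) Degree: a generic line meets the curve in up to 3 points, so deg p = 3.
(b) Against the integer gridlines: it meets the y-axis at y = 0 (among the integer gridlines); it meets the x-axis at x = 0 (among the integer gridlines).
(c) Matching integer coefficients to the picture gives p.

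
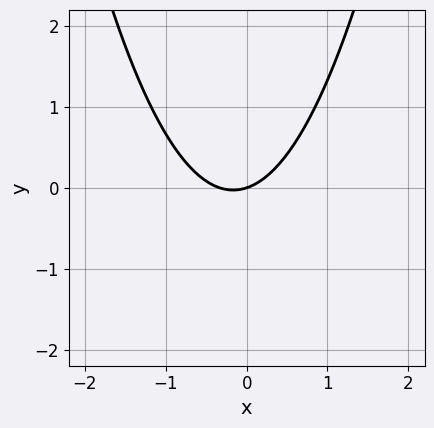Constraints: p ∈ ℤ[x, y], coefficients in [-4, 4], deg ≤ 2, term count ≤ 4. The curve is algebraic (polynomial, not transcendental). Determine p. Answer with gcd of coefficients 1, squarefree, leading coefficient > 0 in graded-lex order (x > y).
1. Degree: the shape is more complex than any degree-1 curve, so deg p = 2.
2. From the visible intercepts: it crosses the x-axis at the gridline x = 0; it meets the y-axis at y = 0 (among the integer gridlines).
3. These observations pin down the coefficients.

3*x^2 + x - 3*y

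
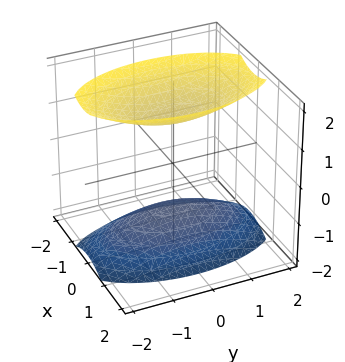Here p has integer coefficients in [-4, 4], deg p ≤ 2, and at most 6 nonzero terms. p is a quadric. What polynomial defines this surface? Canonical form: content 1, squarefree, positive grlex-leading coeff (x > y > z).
The picture has 2 separate pieces. Treating them together as one polynomial.
Degree: two separate bowl-shaped sheets opening away from each other; a quadric, so deg p = 2.
Symmetries: the y ↦ −y reflection is a symmetry, so y appears only in even powers; it's symmetric under x → −x, forcing even powers of x; mirror symmetry z ↦ −z ⇒ only even powers of z.
Observable constraints: no x-intercept at any integer in the box; it misses every integer gridline on the y-axis.
Matching integer coefficients to the picture gives p.

3*x^2 + y^2 - 2*z^2 + 3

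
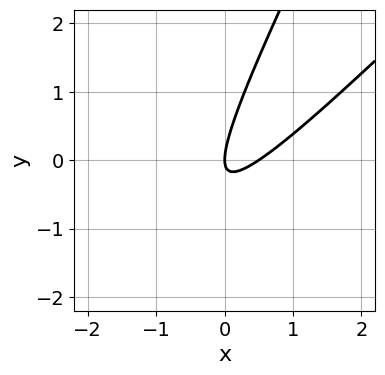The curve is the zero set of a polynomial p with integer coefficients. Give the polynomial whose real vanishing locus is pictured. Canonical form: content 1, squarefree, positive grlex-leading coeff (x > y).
2*x^2 - 3*x*y + y^2 - x

First, the degree is 2 — a generic line meets the curve in up to 2 points.
Next, against the integer gridlines: it meets the x-axis at x = 0 (among the integer gridlines); it meets the y-axis at y = 0 (among the integer gridlines).
Finally, putting this together gives p.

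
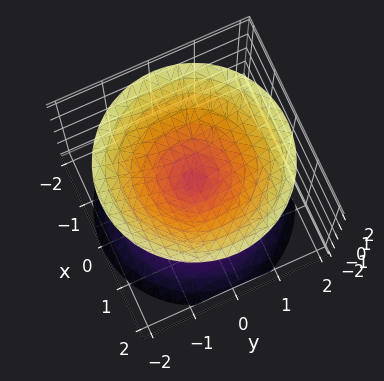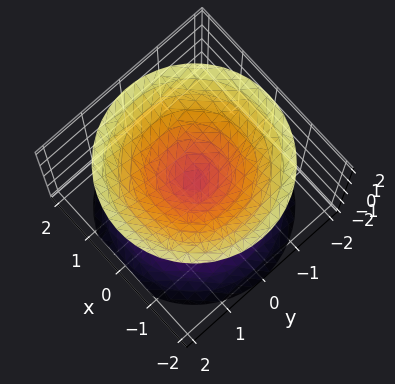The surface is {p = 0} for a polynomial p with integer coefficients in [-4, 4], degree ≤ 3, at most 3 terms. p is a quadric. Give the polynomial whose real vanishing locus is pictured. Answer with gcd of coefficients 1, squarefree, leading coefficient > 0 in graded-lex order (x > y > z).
First, the picture has 2 separate pieces.
Next, deg p = 2.
Then, symmetry: the z-axis is an axis of rotation, so x and y enter only as x² + y²; the z ↦ −z reflection is a symmetry, so z appears only in even powers.
Next, checking where it meets the axes: it crosses the x-axis at the gridline x = 0; it meets the z-axis at z = 0 (among the integer gridlines); it crosses the y-axis at the gridline y = 0.
Finally, assembling these constraints gives the stated polynomial.

x^2 + y^2 - z^2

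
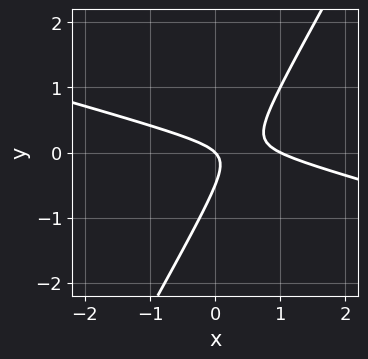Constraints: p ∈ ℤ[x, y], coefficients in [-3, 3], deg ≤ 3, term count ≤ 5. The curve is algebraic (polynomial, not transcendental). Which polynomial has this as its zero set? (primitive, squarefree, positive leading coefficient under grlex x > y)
x^2 + 3*x*y - 2*y^2 - x - y

1. deg p = 2.
2. Against the integer gridlines: it meets the y-axis at y = 0 (among the integer gridlines); the x-axis gridline crossings are at x ∈ {0, 1}.
3. Matching integer coefficients to the picture gives p.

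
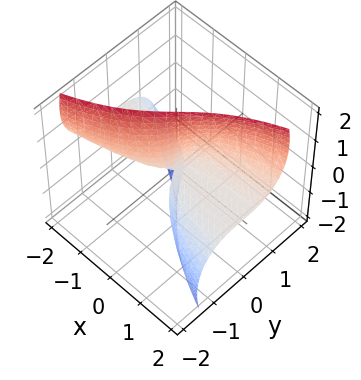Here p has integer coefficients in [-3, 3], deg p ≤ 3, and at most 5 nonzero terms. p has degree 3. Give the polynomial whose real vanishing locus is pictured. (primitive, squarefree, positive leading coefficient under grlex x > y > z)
y^3 + y*z^2 - 2*x*z

First, deg p = 3. A generic line meets the surface in up to 3 points.
Then, from the axis intercepts and sections: every point of the x-axis in the box is on the surface; the visible z-axis segment lies entirely on the surface; it crosses the y-axis at the gridline y = 0.
Finally, fitting integer coefficients to these (and the overall shape) gives p.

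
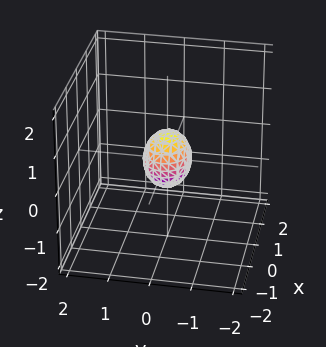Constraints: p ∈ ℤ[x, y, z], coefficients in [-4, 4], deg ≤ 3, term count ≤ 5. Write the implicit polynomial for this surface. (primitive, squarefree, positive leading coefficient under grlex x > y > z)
2*x^2 + 3*y^2 + 2*z^2 - 1

First, deg p = 2. Bounded and convex; a quadric.
Then, symmetries: the y ↦ −y reflection is a symmetry, so y appears only in even powers; mirror symmetry x ↦ −x ⇒ only even powers of x; the z ↦ −z reflection is a symmetry, so z appears only in even powers.
Finally, matching integer coefficients to the picture gives p.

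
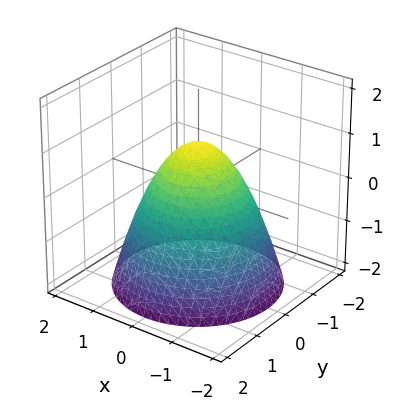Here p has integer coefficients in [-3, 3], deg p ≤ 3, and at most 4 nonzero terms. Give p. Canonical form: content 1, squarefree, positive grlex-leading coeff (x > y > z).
x^2 + y^2 + z - 1

First, deg p = 2.
Then, symmetries: the z-axis is an axis of rotation, so x and y enter only as x² + y².
Next, reading off the gridlines: the x-axis gridline crossings are at x ∈ {-1, 1}; one z-axis crossing is at z = 1; among the integer gridlines, it crosses the y-axis at y ∈ {-1, 1}; a circular section at z = 0 has radius exactly 1.
Finally, putting this together gives p.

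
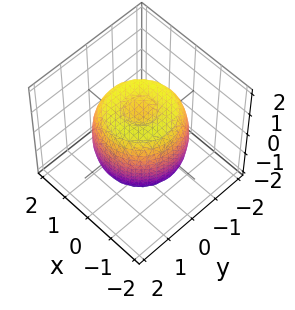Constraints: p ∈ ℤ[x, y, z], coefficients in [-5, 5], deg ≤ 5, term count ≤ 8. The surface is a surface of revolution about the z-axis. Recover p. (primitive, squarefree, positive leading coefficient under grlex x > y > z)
First, deg p = 4.
Next, symmetries: rotational symmetry about the z-axis ⇒ p depends on x, y only through x² + y².
Then, checking where it meets the axes: a circular section at z = -1 has radius between 1 and 2; the z-axis gridline crossings are at z ∈ {-1, 1}.
Finally, together with the visible shape, these determine p as stated.

2*x^4 + 4*x^2*y^2 + 2*y^4 - 3*x^2 - 3*y^2 + 2*z^2 - 2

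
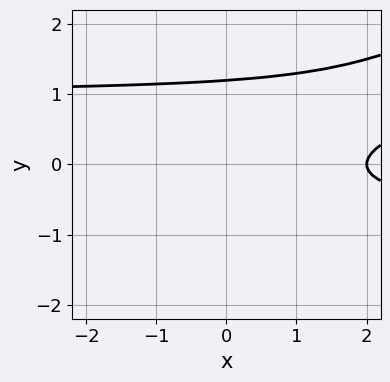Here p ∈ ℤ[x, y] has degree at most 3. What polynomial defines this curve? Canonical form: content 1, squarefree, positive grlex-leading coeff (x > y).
x*y^2 - 2*y^3 + y^2 - x + 2

First, the degree is 3 — the shape is more complex than any degree-2 curve.
Next, from the axis intercepts and sections: one x-axis crossing is at x = 2.
Finally, putting this together gives p.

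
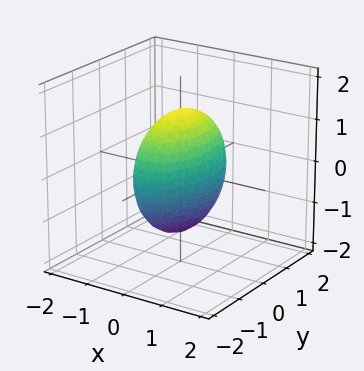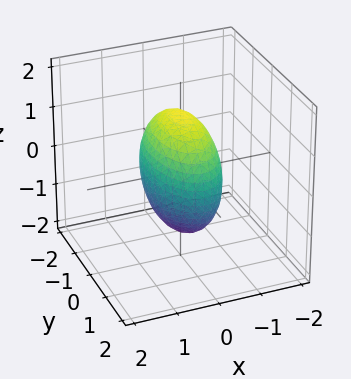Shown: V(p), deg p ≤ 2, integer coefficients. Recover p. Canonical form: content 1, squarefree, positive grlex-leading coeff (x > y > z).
3*x^2 + y^2 + z^2 - 2

First, deg p = 2. Bounded and convex; a quadric.
Then, symmetries: it's symmetric under y → −y, forcing even powers of y; the x ↦ −x reflection is a symmetry, so x appears only in even powers; the z ↦ −z reflection is a symmetry, so z appears only in even powers.
Finally, solving for integer coefficients yields p as stated.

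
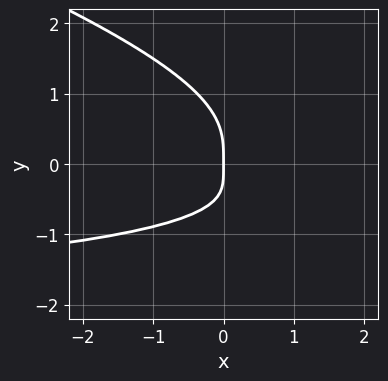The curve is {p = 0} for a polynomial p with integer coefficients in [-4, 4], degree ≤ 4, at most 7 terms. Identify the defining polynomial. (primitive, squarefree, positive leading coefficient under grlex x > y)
First, the degree is 4 — a generic line meets the curve in up to 4 points.
Next, from the axis intercepts and sections: one y-axis crossing is at y = 0; it crosses the x-axis at the gridline x = 0.
Finally, putting this together gives p.

x*y^3 + 3*y^4 + 3*x*y^2 + 2*x*y + 2*x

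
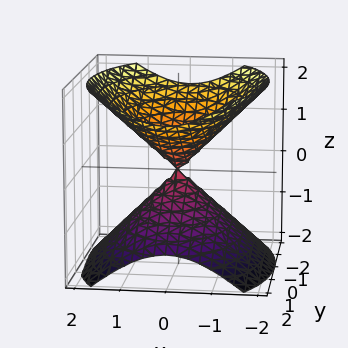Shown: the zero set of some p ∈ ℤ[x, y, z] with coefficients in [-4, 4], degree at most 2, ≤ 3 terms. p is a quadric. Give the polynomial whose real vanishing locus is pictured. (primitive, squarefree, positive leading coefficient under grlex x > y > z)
First, the picture has 2 separate pieces.
Next, the degree is 2 — a double cone through the origin; a quadric.
Then, symmetries: mirror symmetry y ↦ −y ⇒ only even powers of y; the x ↦ −x reflection is a symmetry, so x appears only in even powers; the z ↦ −z reflection is a symmetry, so z appears only in even powers.
Then, from the visible intercepts: one z-axis crossing is at z = 0; it meets the y-axis at y = 0 (among the integer gridlines); it meets the x-axis at x = 0 (among the integer gridlines).
Finally, fitting integer coefficients to these (and the overall shape) gives p.

2*x^2 + y^2 - 2*z^2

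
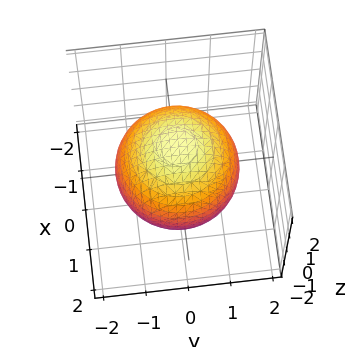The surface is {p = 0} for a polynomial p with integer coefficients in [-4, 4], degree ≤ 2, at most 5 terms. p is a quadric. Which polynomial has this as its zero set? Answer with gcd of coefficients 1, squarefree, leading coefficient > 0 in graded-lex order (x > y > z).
1. deg p = 2. A closed, bounded, convex surface; a quadric.
2. Symmetry: the surface is invariant under rotation about z: p = q(x² + y², z); the z ↦ −z reflection is a symmetry, so z appears only in even powers.
3. From the visible intercepts: a circular section at z = 1 has radius exactly 1.
4. Assembling these constraints gives the stated polynomial.

x^2 + y^2 + z^2 - 2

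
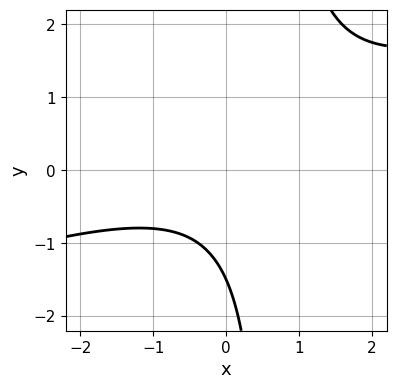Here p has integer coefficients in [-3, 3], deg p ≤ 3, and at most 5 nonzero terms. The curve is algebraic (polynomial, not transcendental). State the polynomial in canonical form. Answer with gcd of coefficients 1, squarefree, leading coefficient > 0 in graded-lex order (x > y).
x^2 - 3*x*y + 2*y + 3

deg p = 2. No degree-1 curve has this shape.
Observable constraints: it misses every integer gridline on the x-axis.
Putting this together gives p.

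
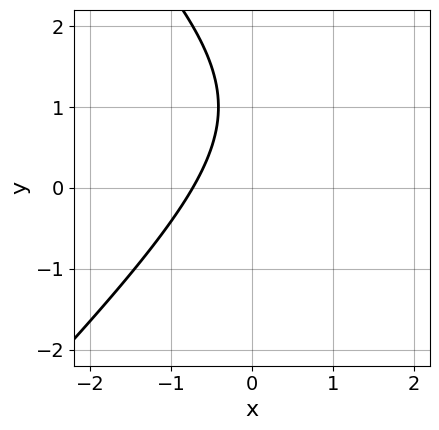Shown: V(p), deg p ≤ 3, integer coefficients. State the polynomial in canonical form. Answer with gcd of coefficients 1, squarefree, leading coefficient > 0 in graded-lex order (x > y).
deg p = 2.
Reading off the gridlines: no y-intercept at any integer in the box.
Assembling these constraints gives the stated polynomial.

x^2 - y^2 - 2*x + 2*y - 2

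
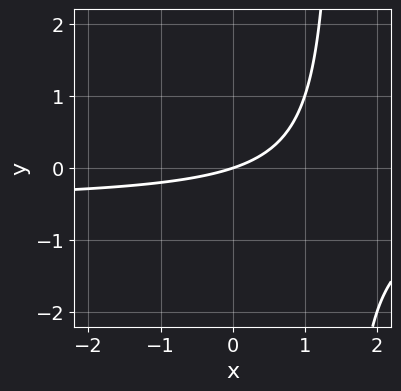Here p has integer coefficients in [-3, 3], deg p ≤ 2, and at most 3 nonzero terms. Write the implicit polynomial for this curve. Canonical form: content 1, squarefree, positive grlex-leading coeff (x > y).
2*x*y + x - 3*y

1. The degree is 2 — the shape is more complex than any degree-1 curve.
2. From the axis intercepts and sections: it meets the y-axis at y = 0 (among the integer gridlines); it meets the x-axis at x = 0 (among the integer gridlines).
3. Putting this together gives p.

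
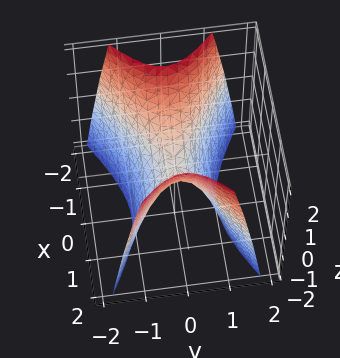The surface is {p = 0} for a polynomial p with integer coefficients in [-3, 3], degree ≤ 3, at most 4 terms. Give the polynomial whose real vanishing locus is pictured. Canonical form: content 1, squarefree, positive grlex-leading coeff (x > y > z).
x^2 - 2*y^2 - z

Degree: a saddle surface; a quadric, so deg p = 2.
Symmetries: mirror symmetry y ↦ −y ⇒ only even powers of y; the x ↦ −x reflection is a symmetry, so x appears only in even powers.
Observable constraints: it meets the x-axis at x = 0 (among the integer gridlines); it meets the z-axis at z = 0 (among the integer gridlines); it meets the y-axis at y = 0 (among the integer gridlines).
Together with the visible shape, these determine p as stated.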